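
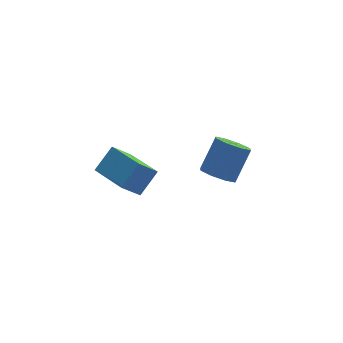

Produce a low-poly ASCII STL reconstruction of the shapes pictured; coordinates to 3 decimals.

solid 
facet normal -0.462 -0.472 -0.750
outer loop
vertex 0.943 1.825 -1.551
vertex 0.335 1.837 -1.184
vertex 0.648 2.271 -1.65
endloop
endfacet
facet normal 0.701 0.323 -0.636
outer loop
vertex 0.943 1.825 -1.551
vertex 0.648 2.271 -1.65
vertex 1.613 2.512 -0.463
endloop
endfacet
facet normal 0.701 0.322 -0.636
outer loop
vertex 1.613 2.512 -0.463
vertex 0.648 2.271 -1.65
vertex 1.318 2.957 -0.563
endloop
endfacet
facet normal 0.461 0.474 0.750
outer loop
vertex 1.613 2.512 -0.463
vertex 1.318 2.957 -0.563
vertex 1.005 2.523 -0.096
endloop
endfacet
facet normal -0.461 -0.474 -0.751
outer loop
vertex 0.648 2.271 -1.65
vertex 0.335 1.837 -1.184
vertex 0.17 2.462 -1.477
endloop
endfacet
facet normal 0.113 0.807 -0.579
outer loop
vertex 0.648 2.271 -1.65
vertex 0.17 2.462 -1.477
vertex 1.318 2.957 -0.563
endloop
endfacet
facet normal 0.112 0.808 -0.579
outer loop
vertex 1.318 2.957 -0.563
vertex 0.17 2.462 -1.477
vertex 0.84 3.148 -0.389
endloop
endfacet
facet normal 0.462 0.474 0.750
outer loop
vertex 1.318 2.957 -0.563
vertex 0.84 3.148 -0.389
vertex 1.005 2.523 -0.096
endloop
endfacet
facet normal -0.462 -0.474 -0.750
outer loop
vertex 0.17 2.462 -1.477
vertex 0.335 1.837 -1.184
vertex -0.211 2.287 -1.132
endloop
endfacet
facet normal -0.542 0.820 -0.183
outer loop
vertex 0.17 2.462 -1.477
vertex -0.211 2.287 -1.132
vertex 0.84 3.148 -0.389
endloop
endfacet
facet normal -0.541 0.820 -0.185
outer loop
vertex 0.84 3.148 -0.389
vertex -0.211 2.287 -1.132
vertex 0.458 2.974 -0.044
endloop
endfacet
facet normal 0.462 0.474 0.750
outer loop
vertex 0.84 3.148 -0.389
vertex 0.458 2.974 -0.044
vertex 1.005 2.523 -0.096
endloop
endfacet
facet normal -0.462 -0.473 -0.750
outer loop
vertex -0.211 2.287 -1.132
vertex 0.335 1.837 -1.184
vertex -0.273 1.848 -0.817
endloop
endfacet
facet normal -0.880 0.353 0.318
outer loop
vertex -0.211 2.287 -1.132
vertex -0.273 1.848 -0.817
vertex 0.458 2.974 -0.044
endloop
endfacet
facet normal -0.880 0.352 0.320
outer loop
vertex 0.458 2.974 -0.044
vertex -0.273 1.848 -0.817
vertex 0.397 2.535 0.271
endloop
endfacet
facet normal 0.462 0.474 0.750
outer loop
vertex 0.458 2.974 -0.044
vertex 0.397 2.535 0.271
vertex 1.005 2.523 -0.096
endloop
endfacet
facet normal -0.461 -0.474 -0.750
outer loop
vertex -0.273 1.848 -0.817
vertex 0.335 1.837 -1.184
vertex 0.022 1.403 -0.717
endloop
endfacet
facet normal -0.702 -0.322 0.636
outer loop
vertex -0.273 1.848 -0.817
vertex 0.022 1.403 -0.717
vertex 0.397 2.535 0.271
endloop
endfacet
facet normal -0.701 -0.323 0.636
outer loop
vertex 0.397 2.535 0.271
vertex 0.022 1.403 -0.717
vertex 0.692 2.089 0.37
endloop
endfacet
facet normal 0.462 0.472 0.750
outer loop
vertex 0.397 2.535 0.271
vertex 0.692 2.089 0.37
vertex 1.005 2.523 -0.096
endloop
endfacet
facet normal -0.462 -0.474 -0.750
outer loop
vertex 0.022 1.403 -0.717
vertex 0.335 1.837 -1.184
vertex 0.5 1.212 -0.891
endloop
endfacet
facet normal -0.112 -0.808 0.579
outer loop
vertex 0.022 1.403 -0.717
vertex 0.5 1.212 -0.891
vertex 0.692 2.089 0.37
endloop
endfacet
facet normal -0.113 -0.808 0.579
outer loop
vertex 0.692 2.089 0.37
vertex 0.5 1.212 -0.891
vertex 1.17 1.898 0.197
endloop
endfacet
facet normal 0.461 0.474 0.751
outer loop
vertex 0.692 2.089 0.37
vertex 1.17 1.898 0.197
vertex 1.005 2.523 -0.096
endloop
endfacet
facet normal -0.462 -0.474 -0.750
outer loop
vertex 0.5 1.212 -0.891
vertex 0.335 1.837 -1.184
vertex 0.882 1.386 -1.236
endloop
endfacet
facet normal 0.541 -0.821 0.185
outer loop
vertex 0.5 1.212 -0.891
vertex 0.882 1.386 -1.236
vertex 1.17 1.898 0.197
endloop
endfacet
facet normal 0.543 -0.820 0.184
outer loop
vertex 1.17 1.898 0.197
vertex 0.882 1.386 -1.236
vertex 1.551 2.073 -0.148
endloop
endfacet
facet normal 0.462 0.474 0.750
outer loop
vertex 1.17 1.898 0.197
vertex 1.551 2.073 -0.148
vertex 1.005 2.523 -0.096
endloop
endfacet
facet normal -0.462 -0.474 -0.750
outer loop
vertex 0.882 1.386 -1.236
vertex 0.335 1.837 -1.184
vertex 0.943 1.825 -1.551
endloop
endfacet
facet normal 0.880 -0.351 -0.319
outer loop
vertex 0.882 1.386 -1.236
vertex 0.943 1.825 -1.551
vertex 1.551 2.073 -0.148
endloop
endfacet
facet normal 0.880 -0.353 -0.319
outer loop
vertex 1.551 2.073 -0.148
vertex 0.943 1.825 -1.551
vertex 1.613 2.512 -0.463
endloop
endfacet
facet normal 0.462 0.473 0.750
outer loop
vertex 1.551 2.073 -0.148
vertex 1.613 2.512 -0.463
vertex 1.005 2.523 -0.096
endloop
endfacet
facet normal -0.606 -0.450 -0.656
outer loop
vertex -3.433 -1.041 1.62
vertex -4.163 0.283 1.386
vertex -2.777 -0.814 0.859
endloop
endfacet
facet normal 0.477 -0.865 0.153
outer loop
vertex -2.117 -0.323 1.574
vertex -3.433 -1.041 1.62
vertex -2.777 -0.814 0.859
endloop
endfacet
facet normal -0.606 -0.450 -0.656
outer loop
vertex -2.777 -0.814 0.859
vertex -4.163 0.283 1.386
vertex -3.507 0.51 0.625
endloop
endfacet
facet normal 0.637 0.220 -0.739
outer loop
vertex -3.507 0.51 0.625
vertex -2.117 -0.323 1.574
vertex -2.777 -0.814 0.859
endloop
endfacet
facet normal -0.637 -0.220 0.739
outer loop
vertex -3.433 -1.041 1.62
vertex -3.503 0.774 2.101
vertex -4.163 0.283 1.386
endloop
endfacet
facet normal 0.477 -0.865 0.153
outer loop
vertex -2.773 -0.55 2.335
vertex -3.433 -1.041 1.62
vertex -2.117 -0.323 1.574
endloop
endfacet
facet normal -0.637 -0.220 0.739
outer loop
vertex -2.773 -0.55 2.335
vertex -3.503 0.774 2.101
vertex -3.433 -1.041 1.62
endloop
endfacet
facet normal -0.477 0.865 -0.153
outer loop
vertex -4.163 0.283 1.386
vertex -3.503 0.774 2.101
vertex -3.507 0.51 0.625
endloop
endfacet
facet normal 0.637 0.220 -0.739
outer loop
vertex -2.847 1.001 1.34
vertex -2.117 -0.323 1.574
vertex -3.507 0.51 0.625
endloop
endfacet
facet normal -0.477 0.865 -0.153
outer loop
vertex -3.507 0.51 0.625
vertex -3.503 0.774 2.101
vertex -2.847 1.001 1.34
endloop
endfacet
facet normal 0.606 0.450 0.656
outer loop
vertex -2.847 1.001 1.34
vertex -2.773 -0.55 2.335
vertex -2.117 -0.323 1.574
endloop
endfacet
facet normal 0.606 0.450 0.656
outer loop
vertex -3.503 0.774 2.101
vertex -2.773 -0.55 2.335
vertex -2.847 1.001 1.34
endloop
endfacet

endsolid


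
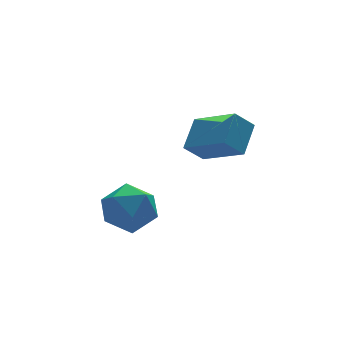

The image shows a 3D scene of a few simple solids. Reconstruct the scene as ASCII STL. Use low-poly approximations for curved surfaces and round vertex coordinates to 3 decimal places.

solid 
facet normal -0.544 -0.625 -0.559
outer loop
vertex 2.499 0.732 -0.8
vertex 1.867 0.734 -0.187
vertex 1.769 2.043 -1.556
endloop
endfacet
facet normal 0.718 -0.002 -0.696
outer loop
vertex 2.433 2.806 -0.873
vertex 2.499 0.732 -0.8
vertex 1.769 2.043 -1.556
endloop
endfacet
facet normal -0.544 -0.625 -0.559
outer loop
vertex 1.769 2.043 -1.556
vertex 1.867 0.734 -0.187
vertex 1.137 2.045 -0.943
endloop
endfacet
facet normal -0.434 0.780 -0.450
outer loop
vertex 1.137 2.045 -0.943
vertex 2.433 2.806 -0.873
vertex 1.769 2.043 -1.556
endloop
endfacet
facet normal 0.434 -0.780 0.450
outer loop
vertex 2.499 0.732 -0.8
vertex 2.531 1.497 0.496
vertex 1.867 0.734 -0.187
endloop
endfacet
facet normal 0.718 -0.002 -0.696
outer loop
vertex 3.163 1.495 -0.117
vertex 2.499 0.732 -0.8
vertex 2.433 2.806 -0.873
endloop
endfacet
facet normal 0.434 -0.780 0.450
outer loop
vertex 3.163 1.495 -0.117
vertex 2.531 1.497 0.496
vertex 2.499 0.732 -0.8
endloop
endfacet
facet normal -0.718 0.002 0.696
outer loop
vertex 1.867 0.734 -0.187
vertex 2.531 1.497 0.496
vertex 1.137 2.045 -0.943
endloop
endfacet
facet normal -0.434 0.780 -0.450
outer loop
vertex 1.801 2.808 -0.26
vertex 2.433 2.806 -0.873
vertex 1.137 2.045 -0.943
endloop
endfacet
facet normal -0.718 0.002 0.696
outer loop
vertex 1.137 2.045 -0.943
vertex 2.531 1.497 0.496
vertex 1.801 2.808 -0.26
endloop
endfacet
facet normal 0.544 0.625 0.559
outer loop
vertex 1.801 2.808 -0.26
vertex 3.163 1.495 -0.117
vertex 2.433 2.806 -0.873
endloop
endfacet
facet normal 0.544 0.625 0.559
outer loop
vertex 2.531 1.497 0.496
vertex 3.163 1.495 -0.117
vertex 1.801 2.808 -0.26
endloop
endfacet
facet normal -0.948 0.103 0.301
outer loop
vertex -1.509 1.855 -2.447
vertex -1.714 1.002 -2.802
vertex -1.421 1.084 -1.906
endloop
endfacet
facet normal -0.504 0.457 0.733
outer loop
vertex -1.509 1.855 -2.447
vertex -1.421 1.084 -1.906
vertex -0.761 1.761 -1.874
endloop
endfacet
facet normal -0.143 0.930 0.340
outer loop
vertex -1.509 1.855 -2.447
vertex -0.761 1.761 -1.874
vertex -0.646 2.099 -2.751
endloop
endfacet
facet normal -0.364 0.868 -0.337
outer loop
vertex -1.509 1.855 -2.447
vertex -0.646 2.099 -2.751
vertex -1.235 1.63 -3.324
endloop
endfacet
facet normal -0.862 0.357 -0.361
outer loop
vertex -1.509 1.855 -2.447
vertex -1.235 1.63 -3.324
vertex -1.714 1.002 -2.802
endloop
endfacet
facet normal -0.036 -0.012 0.999
outer loop
vertex -0.761 1.761 -1.874
vertex -1.421 1.084 -1.906
vertex -0.505 0.85 -1.876
endloop
endfacet
facet normal -0.755 -0.583 0.300
outer loop
vertex -1.421 1.084 -1.906
vertex -1.714 1.002 -2.802
vertex -1.094 0.381 -2.449
endloop
endfacet
facet normal -0.615 -0.171 -0.770
outer loop
vertex -1.714 1.002 -2.802
vertex -1.235 1.63 -3.324
vertex -0.979 0.719 -3.326
endloop
endfacet
facet normal 0.191 0.654 -0.732
outer loop
vertex -1.235 1.63 -3.324
vertex -0.646 2.099 -2.751
vertex -0.319 1.396 -3.294
endloop
endfacet
facet normal 0.548 0.754 0.362
outer loop
vertex -0.646 2.099 -2.751
vertex -0.761 1.761 -1.874
vertex -0.026 1.478 -2.398
endloop
endfacet
facet normal 0.364 -0.868 0.337
outer loop
vertex -0.231 0.625 -2.753
vertex -0.505 0.85 -1.876
vertex -1.094 0.381 -2.449
endloop
endfacet
facet normal 0.143 -0.930 -0.340
outer loop
vertex -0.231 0.625 -2.753
vertex -1.094 0.381 -2.449
vertex -0.979 0.719 -3.326
endloop
endfacet
facet normal 0.504 -0.457 -0.733
outer loop
vertex -0.231 0.625 -2.753
vertex -0.979 0.719 -3.326
vertex -0.319 1.396 -3.294
endloop
endfacet
facet normal 0.948 -0.103 -0.301
outer loop
vertex -0.231 0.625 -2.753
vertex -0.319 1.396 -3.294
vertex -0.026 1.478 -2.398
endloop
endfacet
facet normal 0.862 -0.357 0.361
outer loop
vertex -0.231 0.625 -2.753
vertex -0.026 1.478 -2.398
vertex -0.505 0.85 -1.876
endloop
endfacet
facet normal -0.191 -0.654 0.732
outer loop
vertex -1.094 0.381 -2.449
vertex -0.505 0.85 -1.876
vertex -1.421 1.084 -1.906
endloop
endfacet
facet normal -0.548 -0.754 -0.362
outer loop
vertex -0.979 0.719 -3.326
vertex -1.094 0.381 -2.449
vertex -1.714 1.002 -2.802
endloop
endfacet
facet normal 0.036 0.012 -0.999
outer loop
vertex -0.319 1.396 -3.294
vertex -0.979 0.719 -3.326
vertex -1.235 1.63 -3.324
endloop
endfacet
facet normal 0.755 0.583 -0.300
outer loop
vertex -0.026 1.478 -2.398
vertex -0.319 1.396 -3.294
vertex -0.646 2.099 -2.751
endloop
endfacet
facet normal 0.615 0.171 0.770
outer loop
vertex -0.505 0.85 -1.876
vertex -0.026 1.478 -2.398
vertex -0.761 1.761 -1.874
endloop
endfacet

endsolid


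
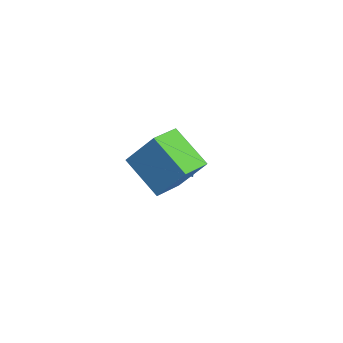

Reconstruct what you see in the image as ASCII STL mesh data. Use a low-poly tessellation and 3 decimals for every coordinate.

solid 
facet normal -0.325 -0.510 -0.796
outer loop
vertex 2.311 -0.596 1.146
vertex 1.689 0.848 0.474
vertex 4.188 -0.248 0.157
endloop
endfacet
facet normal 0.364 -0.845 0.393
outer loop
vertex 4.811 0.732 1.686
vertex 2.311 -0.596 1.146
vertex 4.188 -0.248 0.157
endloop
endfacet
facet normal -0.325 -0.510 -0.796
outer loop
vertex 4.188 -0.248 0.157
vertex 1.689 0.848 0.474
vertex 3.566 1.196 -0.515
endloop
endfacet
facet normal 0.873 0.162 -0.460
outer loop
vertex 3.566 1.196 -0.515
vertex 4.811 0.732 1.686
vertex 4.188 -0.248 0.157
endloop
endfacet
facet normal -0.873 -0.162 0.460
outer loop
vertex 2.311 -0.596 1.146
vertex 2.312 1.828 2.003
vertex 1.689 0.848 0.474
endloop
endfacet
facet normal 0.364 -0.845 0.393
outer loop
vertex 2.934 0.384 2.675
vertex 2.311 -0.596 1.146
vertex 4.811 0.732 1.686
endloop
endfacet
facet normal -0.873 -0.162 0.460
outer loop
vertex 2.934 0.384 2.675
vertex 2.312 1.828 2.003
vertex 2.311 -0.596 1.146
endloop
endfacet
facet normal -0.364 0.845 -0.393
outer loop
vertex 1.689 0.848 0.474
vertex 2.312 1.828 2.003
vertex 3.566 1.196 -0.515
endloop
endfacet
facet normal 0.873 0.162 -0.460
outer loop
vertex 4.189 2.176 1.014
vertex 4.811 0.732 1.686
vertex 3.566 1.196 -0.515
endloop
endfacet
facet normal -0.364 0.845 -0.393
outer loop
vertex 3.566 1.196 -0.515
vertex 2.312 1.828 2.003
vertex 4.189 2.176 1.014
endloop
endfacet
facet normal 0.325 0.510 0.796
outer loop
vertex 4.189 2.176 1.014
vertex 2.934 0.384 2.675
vertex 4.811 0.732 1.686
endloop
endfacet
facet normal 0.325 0.510 0.796
outer loop
vertex 2.312 1.828 2.003
vertex 2.934 0.384 2.675
vertex 4.189 2.176 1.014
endloop
endfacet
facet normal 0.365 -0.813 -0.453
outer loop
vertex 0.547 3.823 -4.243
vertex 0.224 3.445 -3.825
vertex -0.057 3.629 -4.382
endloop
endfacet
facet normal -0.124 0.803 -0.583
outer loop
vertex 0.547 3.823 -4.243
vertex -0.057 3.629 -4.382
vertex -0.204 4.395 -3.295
endloop
endfacet
facet normal 0.366 -0.813 -0.453
outer loop
vertex -0.057 3.629 -4.382
vertex 0.224 3.445 -3.825
vertex -0.381 3.25 -3.964
endloop
endfacet
facet normal -0.867 0.344 -0.360
outer loop
vertex -0.057 3.629 -4.382
vertex -0.381 3.25 -3.964
vertex -0.204 4.395 -3.295
endloop
endfacet
facet normal 0.366 -0.812 -0.454
outer loop
vertex -0.381 3.25 -3.964
vertex 0.224 3.445 -3.825
vertex -0.1 3.066 -3.408
endloop
endfacet
facet normal -0.901 -0.106 0.420
outer loop
vertex -0.381 3.25 -3.964
vertex -0.1 3.066 -3.408
vertex -0.204 4.395 -3.295
endloop
endfacet
facet normal 0.365 -0.812 -0.455
outer loop
vertex -0.1 3.066 -3.408
vertex 0.224 3.445 -3.825
vertex 0.505 3.26 -3.269
endloop
endfacet
facet normal -0.193 -0.098 0.976
outer loop
vertex -0.1 3.066 -3.408
vertex 0.505 3.26 -3.269
vertex -0.204 4.395 -3.295
endloop
endfacet
facet normal 0.365 -0.812 -0.455
outer loop
vertex 0.505 3.26 -3.269
vertex 0.224 3.445 -3.825
vertex 0.828 3.639 -3.687
endloop
endfacet
facet normal 0.550 0.361 0.753
outer loop
vertex 0.505 3.26 -3.269
vertex 0.828 3.639 -3.687
vertex -0.204 4.395 -3.295
endloop
endfacet
facet normal 0.365 -0.813 -0.453
outer loop
vertex 0.828 3.639 -3.687
vertex 0.224 3.445 -3.825
vertex 0.547 3.823 -4.243
endloop
endfacet
facet normal 0.584 0.811 -0.027
outer loop
vertex 0.828 3.639 -3.687
vertex 0.547 3.823 -4.243
vertex -0.204 4.395 -3.295
endloop
endfacet

endsolid


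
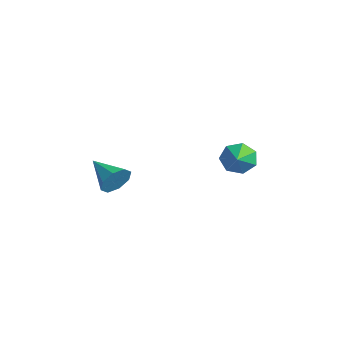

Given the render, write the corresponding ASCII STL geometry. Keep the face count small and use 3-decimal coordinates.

solid 
facet normal -0.792 0.411 -0.452
outer loop
vertex 0.682 3.809 -4.82
vertex 0.168 3.772 -3.952
vertex 0.754 4.514 -4.305
endloop
endfacet
facet normal 0.931 0.148 -0.333
outer loop
vertex 0.682 3.809 -4.82
vertex 0.754 4.514 -4.305
vertex 1.332 3.168 -3.288
endloop
endfacet
facet normal -0.792 0.410 -0.452
outer loop
vertex 0.754 4.514 -4.305
vertex 0.168 3.772 -3.952
vertex 0.384 4.661 -3.524
endloop
endfacet
facet normal 0.792 0.546 0.273
outer loop
vertex 0.754 4.514 -4.305
vertex 0.384 4.661 -3.524
vertex 1.332 3.168 -3.288
endloop
endfacet
facet normal -0.793 0.410 -0.451
outer loop
vertex 0.384 4.661 -3.524
vertex 0.168 3.772 -3.952
vertex -0.148 4.137 -3.065
endloop
endfacet
facet normal 0.371 0.370 0.852
outer loop
vertex 0.384 4.661 -3.524
vertex -0.148 4.137 -3.065
vertex 1.332 3.168 -3.288
endloop
endfacet
facet normal -0.792 0.411 -0.451
outer loop
vertex -0.148 4.137 -3.065
vertex 0.168 3.772 -3.952
vertex -0.443 3.339 -3.274
endloop
endfacet
facet normal -0.016 -0.248 0.969
outer loop
vertex -0.148 4.137 -3.065
vertex -0.443 3.339 -3.274
vertex 1.332 3.168 -3.288
endloop
endfacet
facet normal -0.792 0.410 -0.452
outer loop
vertex -0.443 3.339 -3.274
vertex 0.168 3.772 -3.952
vertex -0.278 2.866 -3.993
endloop
endfacet
facet normal -0.077 -0.841 0.536
outer loop
vertex -0.443 3.339 -3.274
vertex -0.278 2.866 -3.993
vertex 1.332 3.168 -3.288
endloop
endfacet
facet normal -0.792 0.410 -0.452
outer loop
vertex -0.278 2.866 -3.993
vertex 0.168 3.772 -3.952
vertex 0.223 3.075 -4.681
endloop
endfacet
facet normal 0.234 -0.964 -0.122
outer loop
vertex -0.278 2.866 -3.993
vertex 0.223 3.075 -4.681
vertex 1.332 3.168 -3.288
endloop
endfacet
facet normal -0.792 0.410 -0.452
outer loop
vertex 0.223 3.075 -4.681
vertex 0.168 3.772 -3.952
vertex 0.682 3.809 -4.82
endloop
endfacet
facet normal 0.683 -0.524 -0.509
outer loop
vertex 0.223 3.075 -4.681
vertex 0.682 3.809 -4.82
vertex 1.332 3.168 -3.288
endloop
endfacet
facet normal 0.902 0.296 -0.314
outer loop
vertex 0.764 -3.319 -3.168
vertex 0.378 -3.015 -3.992
vertex 0.546 -2.619 -3.135
endloop
endfacet
facet normal -0.082 -0.072 0.994
outer loop
vertex 0.764 -3.319 -3.168
vertex 0.546 -2.619 -3.135
vertex -1.418 -3.605 -3.368
endloop
endfacet
facet normal 0.902 0.296 -0.314
outer loop
vertex 0.546 -2.619 -3.135
vertex 0.378 -3.015 -3.992
vertex 0.229 -2.15 -3.604
endloop
endfacet
facet normal -0.357 0.529 0.770
outer loop
vertex 0.546 -2.619 -3.135
vertex 0.229 -2.15 -3.604
vertex -1.418 -3.605 -3.368
endloop
endfacet
facet normal 0.902 0.296 -0.314
outer loop
vertex 0.229 -2.15 -3.604
vertex 0.378 -3.015 -3.992
vertex -0.001 -2.189 -4.301
endloop
endfacet
facet normal -0.639 0.751 0.169
outer loop
vertex 0.229 -2.15 -3.604
vertex -0.001 -2.189 -4.301
vertex -1.418 -3.605 -3.368
endloop
endfacet
facet normal 0.902 0.296 -0.314
outer loop
vertex -0.001 -2.189 -4.301
vertex 0.378 -3.015 -3.992
vertex -0.009 -2.712 -4.817
endloop
endfacet
facet normal -0.761 0.461 -0.456
outer loop
vertex -0.001 -2.189 -4.301
vertex -0.009 -2.712 -4.817
vertex -1.418 -3.605 -3.368
endloop
endfacet
facet normal 0.902 0.296 -0.315
outer loop
vertex -0.009 -2.712 -4.817
vertex 0.378 -3.015 -3.992
vertex 0.209 -3.412 -4.85
endloop
endfacet
facet normal -0.653 -0.168 -0.739
outer loop
vertex -0.009 -2.712 -4.817
vertex 0.209 -3.412 -4.85
vertex -1.418 -3.605 -3.368
endloop
endfacet
facet normal 0.902 0.295 -0.314
outer loop
vertex 0.209 -3.412 -4.85
vertex 0.378 -3.015 -3.992
vertex 0.526 -3.881 -4.381
endloop
endfacet
facet normal -0.377 -0.770 -0.515
outer loop
vertex 0.209 -3.412 -4.85
vertex 0.526 -3.881 -4.381
vertex -1.418 -3.605 -3.368
endloop
endfacet
facet normal 0.902 0.295 -0.314
outer loop
vertex 0.526 -3.881 -4.381
vertex 0.378 -3.015 -3.992
vertex 0.756 -3.842 -3.684
endloop
endfacet
facet normal -0.095 -0.992 0.087
outer loop
vertex 0.526 -3.881 -4.381
vertex 0.756 -3.842 -3.684
vertex -1.418 -3.605 -3.368
endloop
endfacet
facet normal 0.902 0.296 -0.314
outer loop
vertex 0.756 -3.842 -3.684
vertex 0.378 -3.015 -3.992
vertex 0.764 -3.319 -3.168
endloop
endfacet
facet normal 0.027 -0.702 0.711
outer loop
vertex 0.756 -3.842 -3.684
vertex 0.764 -3.319 -3.168
vertex -1.418 -3.605 -3.368
endloop
endfacet

endsolid


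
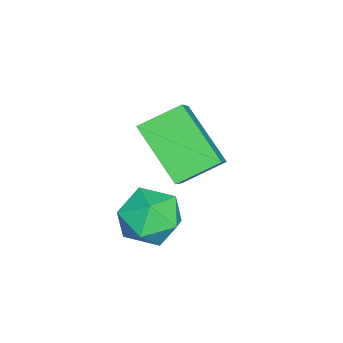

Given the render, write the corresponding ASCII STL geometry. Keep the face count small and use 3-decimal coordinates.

solid 
facet normal -0.484 -0.617 0.621
outer loop
vertex -2.989 0.357 4.637
vertex -3.631 1.469 5.242
vertex -4.398 0.217 3.4
endloop
endfacet
facet normal 0.452 -0.783 -0.427
outer loop
vertex -3.369 1.531 2.078
vertex -2.989 0.357 4.637
vertex -4.398 0.217 3.4
endloop
endfacet
facet normal -0.483 -0.618 0.621
outer loop
vertex -4.398 0.217 3.4
vertex -3.631 1.469 5.242
vertex -5.041 1.329 4.006
endloop
endfacet
facet normal -0.749 -0.075 -0.658
outer loop
vertex -5.041 1.329 4.006
vertex -3.369 1.531 2.078
vertex -4.398 0.217 3.4
endloop
endfacet
facet normal 0.749 0.075 0.658
outer loop
vertex -2.989 0.357 4.637
vertex -2.602 2.783 3.92
vertex -3.631 1.469 5.242
endloop
endfacet
facet normal 0.452 -0.784 -0.427
outer loop
vertex -1.959 1.671 3.314
vertex -2.989 0.357 4.637
vertex -3.369 1.531 2.078
endloop
endfacet
facet normal 0.749 0.075 0.658
outer loop
vertex -1.959 1.671 3.314
vertex -2.602 2.783 3.92
vertex -2.989 0.357 4.637
endloop
endfacet
facet normal -0.452 0.783 0.427
outer loop
vertex -3.631 1.469 5.242
vertex -2.602 2.783 3.92
vertex -5.041 1.329 4.006
endloop
endfacet
facet normal -0.749 -0.075 -0.658
outer loop
vertex -4.011 2.643 2.683
vertex -3.369 1.531 2.078
vertex -5.041 1.329 4.006
endloop
endfacet
facet normal -0.452 0.784 0.426
outer loop
vertex -5.041 1.329 4.006
vertex -2.602 2.783 3.92
vertex -4.011 2.643 2.683
endloop
endfacet
facet normal 0.483 0.617 -0.621
outer loop
vertex -4.011 2.643 2.683
vertex -1.959 1.671 3.314
vertex -3.369 1.531 2.078
endloop
endfacet
facet normal 0.483 0.618 -0.620
outer loop
vertex -2.602 2.783 3.92
vertex -1.959 1.671 3.314
vertex -4.011 2.643 2.683
endloop
endfacet
facet normal 0.189 0.690 0.699
outer loop
vertex -1.045 1.92 2.364
vertex -1.923 1.689 2.829
vertex -1.066 1.197 3.083
endloop
endfacet
facet normal 0.795 0.416 0.441
outer loop
vertex -1.045 1.92 2.364
vertex -1.066 1.197 3.083
vertex -0.52 1.055 2.233
endloop
endfacet
facet normal 0.806 0.529 -0.264
outer loop
vertex -1.045 1.92 2.364
vertex -0.52 1.055 2.233
vertex -1.04 1.459 1.454
endloop
endfacet
facet normal 0.207 0.873 -0.441
outer loop
vertex -1.045 1.92 2.364
vertex -1.04 1.459 1.454
vertex -1.907 1.85 1.822
endloop
endfacet
facet normal -0.175 0.973 0.153
outer loop
vertex -1.045 1.92 2.364
vertex -1.907 1.85 1.822
vertex -1.923 1.689 2.829
endloop
endfacet
facet normal 0.783 -0.289 0.551
outer loop
vertex -0.52 1.055 2.233
vertex -1.066 1.197 3.083
vertex -1.073 0.29 2.618
endloop
endfacet
facet normal -0.198 0.154 0.968
outer loop
vertex -1.066 1.197 3.083
vertex -1.923 1.689 2.829
vertex -1.94 0.681 2.986
endloop
endfacet
facet normal -0.787 0.612 0.085
outer loop
vertex -1.923 1.689 2.829
vertex -1.907 1.85 1.822
vertex -2.46 1.085 2.207
endloop
endfacet
facet normal -0.169 0.451 -0.877
outer loop
vertex -1.907 1.85 1.822
vertex -1.04 1.459 1.454
vertex -1.914 0.943 1.357
endloop
endfacet
facet normal 0.801 -0.105 -0.589
outer loop
vertex -1.04 1.459 1.454
vertex -0.52 1.055 2.233
vertex -1.057 0.451 1.611
endloop
endfacet
facet normal -0.207 -0.873 0.441
outer loop
vertex -1.935 0.22 2.076
vertex -1.073 0.29 2.618
vertex -1.94 0.681 2.986
endloop
endfacet
facet normal -0.806 -0.529 0.264
outer loop
vertex -1.935 0.22 2.076
vertex -1.94 0.681 2.986
vertex -2.46 1.085 2.207
endloop
endfacet
facet normal -0.795 -0.416 -0.441
outer loop
vertex -1.935 0.22 2.076
vertex -2.46 1.085 2.207
vertex -1.914 0.943 1.357
endloop
endfacet
facet normal -0.189 -0.690 -0.699
outer loop
vertex -1.935 0.22 2.076
vertex -1.914 0.943 1.357
vertex -1.057 0.451 1.611
endloop
endfacet
facet normal 0.175 -0.973 -0.153
outer loop
vertex -1.935 0.22 2.076
vertex -1.057 0.451 1.611
vertex -1.073 0.29 2.618
endloop
endfacet
facet normal 0.169 -0.451 0.877
outer loop
vertex -1.94 0.681 2.986
vertex -1.073 0.29 2.618
vertex -1.066 1.197 3.083
endloop
endfacet
facet normal -0.801 0.105 0.589
outer loop
vertex -2.46 1.085 2.207
vertex -1.94 0.681 2.986
vertex -1.923 1.689 2.829
endloop
endfacet
facet normal -0.783 0.289 -0.551
outer loop
vertex -1.914 0.943 1.357
vertex -2.46 1.085 2.207
vertex -1.907 1.85 1.822
endloop
endfacet
facet normal 0.198 -0.154 -0.968
outer loop
vertex -1.057 0.451 1.611
vertex -1.914 0.943 1.357
vertex -1.04 1.459 1.454
endloop
endfacet
facet normal 0.787 -0.612 -0.085
outer loop
vertex -1.073 0.29 2.618
vertex -1.057 0.451 1.611
vertex -0.52 1.055 2.233
endloop
endfacet

endsolid


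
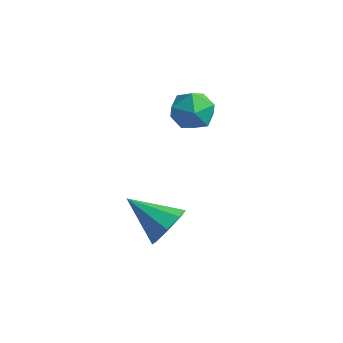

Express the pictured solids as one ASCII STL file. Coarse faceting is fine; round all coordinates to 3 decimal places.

solid 
facet normal -0.456 0.473 0.754
outer loop
vertex 0.859 3.181 3.559
vertex 1.702 3.023 4.168
vertex 1.633 3.893 3.581
endloop
endfacet
facet normal -0.674 0.728 0.124
outer loop
vertex 0.859 3.181 3.559
vertex 1.633 3.893 3.581
vertex 1.183 3.633 2.667
endloop
endfacet
facet normal -0.950 0.188 -0.250
outer loop
vertex 0.859 3.181 3.559
vertex 1.183 3.633 2.667
vertex 0.973 2.603 2.689
endloop
endfacet
facet normal -0.903 -0.402 0.149
outer loop
vertex 0.859 3.181 3.559
vertex 0.973 2.603 2.689
vertex 1.294 2.226 3.617
endloop
endfacet
facet normal -0.598 -0.226 0.769
outer loop
vertex 0.859 3.181 3.559
vertex 1.294 2.226 3.617
vertex 1.702 3.023 4.168
endloop
endfacet
facet normal -0.100 0.969 -0.226
outer loop
vertex 1.183 3.633 2.667
vertex 1.633 3.893 3.581
vertex 2.226 3.754 2.723
endloop
endfacet
facet normal 0.253 0.555 0.793
outer loop
vertex 1.633 3.893 3.581
vertex 1.702 3.023 4.168
vertex 2.547 3.377 3.651
endloop
endfacet
facet normal 0.023 -0.576 0.817
outer loop
vertex 1.702 3.023 4.168
vertex 1.294 2.226 3.617
vertex 2.337 2.347 3.673
endloop
endfacet
facet normal -0.472 -0.862 -0.187
outer loop
vertex 1.294 2.226 3.617
vertex 0.973 2.603 2.689
vertex 1.887 2.087 2.759
endloop
endfacet
facet normal -0.548 0.094 -0.831
outer loop
vertex 0.973 2.603 2.689
vertex 1.183 3.633 2.667
vertex 1.818 2.957 2.172
endloop
endfacet
facet normal 0.903 0.402 -0.149
outer loop
vertex 2.661 2.799 2.781
vertex 2.226 3.754 2.723
vertex 2.547 3.377 3.651
endloop
endfacet
facet normal 0.950 -0.188 0.250
outer loop
vertex 2.661 2.799 2.781
vertex 2.547 3.377 3.651
vertex 2.337 2.347 3.673
endloop
endfacet
facet normal 0.674 -0.728 -0.124
outer loop
vertex 2.661 2.799 2.781
vertex 2.337 2.347 3.673
vertex 1.887 2.087 2.759
endloop
endfacet
facet normal 0.456 -0.473 -0.754
outer loop
vertex 2.661 2.799 2.781
vertex 1.887 2.087 2.759
vertex 1.818 2.957 2.172
endloop
endfacet
facet normal 0.598 0.226 -0.769
outer loop
vertex 2.661 2.799 2.781
vertex 1.818 2.957 2.172
vertex 2.226 3.754 2.723
endloop
endfacet
facet normal 0.472 0.862 0.187
outer loop
vertex 2.547 3.377 3.651
vertex 2.226 3.754 2.723
vertex 1.633 3.893 3.581
endloop
endfacet
facet normal 0.548 -0.094 0.831
outer loop
vertex 2.337 2.347 3.673
vertex 2.547 3.377 3.651
vertex 1.702 3.023 4.168
endloop
endfacet
facet normal 0.100 -0.969 0.226
outer loop
vertex 1.887 2.087 2.759
vertex 2.337 2.347 3.673
vertex 1.294 2.226 3.617
endloop
endfacet
facet normal -0.253 -0.555 -0.793
outer loop
vertex 1.818 2.957 2.172
vertex 1.887 2.087 2.759
vertex 0.973 2.603 2.689
endloop
endfacet
facet normal -0.023 0.576 -0.817
outer loop
vertex 2.226 3.754 2.723
vertex 1.818 2.957 2.172
vertex 1.183 3.633 2.667
endloop
endfacet
facet normal 0.848 0.161 -0.504
outer loop
vertex 3.307 -0.651 -0.928
vertex 2.828 0.052 -1.509
vertex 3.351 0.075 -0.622
endloop
endfacet
facet normal 0.136 -0.392 0.910
outer loop
vertex 3.307 -0.651 -0.928
vertex 3.351 0.075 -0.622
vertex 1.012 -0.292 -0.431
endloop
endfacet
facet normal 0.848 0.161 -0.504
outer loop
vertex 3.351 0.075 -0.622
vertex 2.828 0.052 -1.509
vertex 3.089 0.787 -0.836
endloop
endfacet
facet normal 0.031 0.298 0.954
outer loop
vertex 3.351 0.075 -0.622
vertex 3.089 0.787 -0.836
vertex 1.012 -0.292 -0.431
endloop
endfacet
facet normal 0.848 0.161 -0.505
outer loop
vertex 3.089 0.787 -0.836
vertex 2.828 0.052 -1.509
vertex 2.674 1.068 -1.444
endloop
endfacet
facet normal -0.294 0.775 0.559
outer loop
vertex 3.089 0.787 -0.836
vertex 2.674 1.068 -1.444
vertex 1.012 -0.292 -0.431
endloop
endfacet
facet normal 0.849 0.161 -0.503
outer loop
vertex 2.674 1.068 -1.444
vertex 2.828 0.052 -1.509
vertex 2.35 0.755 -2.091
endloop
endfacet
facet normal -0.648 0.760 -0.043
outer loop
vertex 2.674 1.068 -1.444
vertex 2.35 0.755 -2.091
vertex 1.012 -0.292 -0.431
endloop
endfacet
facet normal 0.849 0.160 -0.504
outer loop
vertex 2.35 0.755 -2.091
vertex 2.828 0.052 -1.509
vertex 2.305 0.029 -2.397
endloop
endfacet
facet normal -0.825 0.262 -0.500
outer loop
vertex 2.35 0.755 -2.091
vertex 2.305 0.029 -2.397
vertex 1.012 -0.292 -0.431
endloop
endfacet
facet normal 0.849 0.160 -0.504
outer loop
vertex 2.305 0.029 -2.397
vertex 2.828 0.052 -1.509
vertex 2.567 -0.683 -2.182
endloop
endfacet
facet normal -0.721 -0.430 -0.544
outer loop
vertex 2.305 0.029 -2.397
vertex 2.567 -0.683 -2.182
vertex 1.012 -0.292 -0.431
endloop
endfacet
facet normal 0.848 0.161 -0.505
outer loop
vertex 2.567 -0.683 -2.182
vertex 2.828 0.052 -1.509
vertex 2.982 -0.964 -1.574
endloop
endfacet
facet normal -0.396 -0.906 -0.149
outer loop
vertex 2.567 -0.683 -2.182
vertex 2.982 -0.964 -1.574
vertex 1.012 -0.292 -0.431
endloop
endfacet
facet normal 0.848 0.161 -0.505
outer loop
vertex 2.982 -0.964 -1.574
vertex 2.828 0.052 -1.509
vertex 3.307 -0.651 -0.928
endloop
endfacet
facet normal -0.041 -0.891 0.452
outer loop
vertex 2.982 -0.964 -1.574
vertex 3.307 -0.651 -0.928
vertex 1.012 -0.292 -0.431
endloop
endfacet

endsolid


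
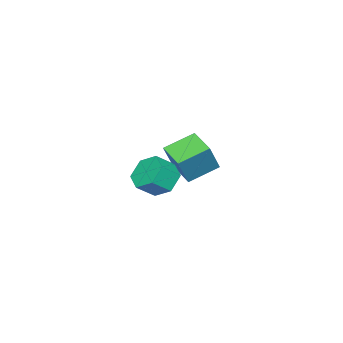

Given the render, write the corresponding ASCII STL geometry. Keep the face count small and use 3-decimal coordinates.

solid 
facet normal -0.679 0.393 -0.620
outer loop
vertex 3.347 -0.191 2.494
vertex 2.648 -0.985 2.757
vertex 2.661 -0.058 3.33
endloop
endfacet
facet normal 0.377 0.912 0.164
outer loop
vertex 3.347 -0.191 2.494
vertex 2.661 -0.058 3.33
vertex 4.231 -0.701 3.3
endloop
endfacet
facet normal 0.377 0.912 0.164
outer loop
vertex 4.231 -0.701 3.3
vertex 2.661 -0.058 3.33
vertex 3.545 -0.568 4.136
endloop
endfacet
facet normal 0.679 -0.393 0.620
outer loop
vertex 4.231 -0.701 3.3
vertex 3.545 -0.568 4.136
vertex 3.532 -1.495 3.563
endloop
endfacet
facet normal -0.680 0.392 -0.620
outer loop
vertex 2.661 -0.058 3.33
vertex 2.648 -0.985 2.757
vertex 1.962 -0.852 3.594
endloop
endfacet
facet normal -0.356 0.562 0.746
outer loop
vertex 2.661 -0.058 3.33
vertex 1.962 -0.852 3.594
vertex 3.545 -0.568 4.136
endloop
endfacet
facet normal -0.356 0.561 0.747
outer loop
vertex 3.545 -0.568 4.136
vertex 1.962 -0.852 3.594
vertex 2.846 -1.362 4.399
endloop
endfacet
facet normal 0.679 -0.393 0.620
outer loop
vertex 3.545 -0.568 4.136
vertex 2.846 -1.362 4.399
vertex 3.532 -1.495 3.563
endloop
endfacet
facet normal -0.680 0.393 -0.619
outer loop
vertex 1.962 -0.852 3.594
vertex 2.648 -0.985 2.757
vertex 1.949 -1.779 3.02
endloop
endfacet
facet normal -0.733 -0.351 0.583
outer loop
vertex 1.962 -0.852 3.594
vertex 1.949 -1.779 3.02
vertex 2.846 -1.362 4.399
endloop
endfacet
facet normal -0.733 -0.350 0.583
outer loop
vertex 2.846 -1.362 4.399
vertex 1.949 -1.779 3.02
vertex 2.833 -2.289 3.826
endloop
endfacet
facet normal 0.679 -0.393 0.620
outer loop
vertex 2.846 -1.362 4.399
vertex 2.833 -2.289 3.826
vertex 3.532 -1.495 3.563
endloop
endfacet
facet normal -0.679 0.393 -0.620
outer loop
vertex 1.949 -1.779 3.02
vertex 2.648 -0.985 2.757
vertex 2.635 -1.912 2.184
endloop
endfacet
facet normal -0.377 -0.912 -0.164
outer loop
vertex 1.949 -1.779 3.02
vertex 2.635 -1.912 2.184
vertex 2.833 -2.289 3.826
endloop
endfacet
facet normal -0.377 -0.912 -0.164
outer loop
vertex 2.833 -2.289 3.826
vertex 2.635 -1.912 2.184
vertex 3.519 -2.422 2.99
endloop
endfacet
facet normal 0.679 -0.393 0.620
outer loop
vertex 2.833 -2.289 3.826
vertex 3.519 -2.422 2.99
vertex 3.532 -1.495 3.563
endloop
endfacet
facet normal -0.679 0.393 -0.620
outer loop
vertex 2.635 -1.912 2.184
vertex 2.648 -0.985 2.757
vertex 3.334 -1.118 1.921
endloop
endfacet
facet normal 0.357 -0.561 -0.747
outer loop
vertex 2.635 -1.912 2.184
vertex 3.334 -1.118 1.921
vertex 3.519 -2.422 2.99
endloop
endfacet
facet normal 0.356 -0.562 -0.747
outer loop
vertex 3.519 -2.422 2.99
vertex 3.334 -1.118 1.921
vertex 4.218 -1.628 2.726
endloop
endfacet
facet normal 0.680 -0.392 0.620
outer loop
vertex 3.519 -2.422 2.99
vertex 4.218 -1.628 2.726
vertex 3.532 -1.495 3.563
endloop
endfacet
facet normal -0.679 0.393 -0.620
outer loop
vertex 3.334 -1.118 1.921
vertex 2.648 -0.985 2.757
vertex 3.347 -0.191 2.494
endloop
endfacet
facet normal 0.733 0.350 -0.583
outer loop
vertex 3.334 -1.118 1.921
vertex 3.347 -0.191 2.494
vertex 4.218 -1.628 2.726
endloop
endfacet
facet normal 0.733 0.350 -0.583
outer loop
vertex 4.218 -1.628 2.726
vertex 3.347 -0.191 2.494
vertex 4.231 -0.701 3.3
endloop
endfacet
facet normal 0.680 -0.393 0.619
outer loop
vertex 4.218 -1.628 2.726
vertex 4.231 -0.701 3.3
vertex 3.532 -1.495 3.563
endloop
endfacet
facet normal -0.503 -0.004 -0.864
outer loop
vertex -4.215 -2.861 1.504
vertex -3.421 -1.455 1.036
vertex -2.824 -3.913 0.7
endloop
endfacet
facet normal -0.472 -0.837 0.278
outer loop
vertex -1.799 -3.905 2.464
vertex -4.215 -2.861 1.504
vertex -2.824 -3.913 0.7
endloop
endfacet
facet normal -0.502 -0.004 -0.865
outer loop
vertex -2.824 -3.913 0.7
vertex -3.421 -1.455 1.036
vertex -2.031 -2.508 0.233
endloop
endfacet
facet normal 0.724 -0.548 -0.418
outer loop
vertex -2.031 -2.508 0.233
vertex -1.799 -3.905 2.464
vertex -2.824 -3.913 0.7
endloop
endfacet
facet normal -0.724 0.548 0.418
outer loop
vertex -4.215 -2.861 1.504
vertex -2.396 -1.447 2.8
vertex -3.421 -1.455 1.036
endloop
endfacet
facet normal -0.472 -0.836 0.279
outer loop
vertex -3.189 -2.852 3.267
vertex -4.215 -2.861 1.504
vertex -1.799 -3.905 2.464
endloop
endfacet
facet normal -0.724 0.548 0.419
outer loop
vertex -3.189 -2.852 3.267
vertex -2.396 -1.447 2.8
vertex -4.215 -2.861 1.504
endloop
endfacet
facet normal 0.473 0.836 -0.278
outer loop
vertex -3.421 -1.455 1.036
vertex -2.396 -1.447 2.8
vertex -2.031 -2.508 0.233
endloop
endfacet
facet normal 0.724 -0.548 -0.419
outer loop
vertex -1.005 -2.499 1.996
vertex -1.799 -3.905 2.464
vertex -2.031 -2.508 0.233
endloop
endfacet
facet normal 0.472 0.837 -0.279
outer loop
vertex -2.031 -2.508 0.233
vertex -2.396 -1.447 2.8
vertex -1.005 -2.499 1.996
endloop
endfacet
facet normal 0.502 0.004 0.865
outer loop
vertex -1.005 -2.499 1.996
vertex -3.189 -2.852 3.267
vertex -1.799 -3.905 2.464
endloop
endfacet
facet normal 0.503 0.004 0.865
outer loop
vertex -2.396 -1.447 2.8
vertex -3.189 -2.852 3.267
vertex -1.005 -2.499 1.996
endloop
endfacet

endsolid


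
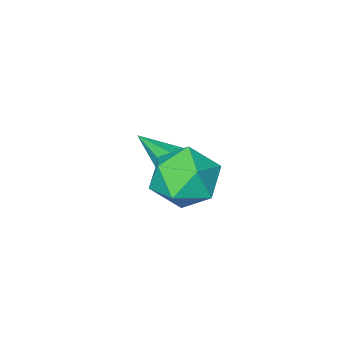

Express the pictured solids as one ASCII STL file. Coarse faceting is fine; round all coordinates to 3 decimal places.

solid 
facet normal -0.811 -0.192 0.553
outer loop
vertex -2.741 -0.152 2.508
vertex -2.692 -1.134 2.239
vertex -2.202 -0.809 3.071
endloop
endfacet
facet normal -0.438 0.350 0.828
outer loop
vertex -2.741 -0.152 2.508
vertex -2.202 -0.809 3.071
vertex -1.829 0.12 2.875
endloop
endfacet
facet normal -0.390 0.860 0.331
outer loop
vertex -2.741 -0.152 2.508
vertex -1.829 0.12 2.875
vertex -2.09 0.369 1.921
endloop
endfacet
facet normal -0.733 0.632 -0.252
outer loop
vertex -2.741 -0.152 2.508
vertex -2.09 0.369 1.921
vertex -2.623 -0.406 1.528
endloop
endfacet
facet normal -0.993 -0.018 -0.115
outer loop
vertex -2.741 -0.152 2.508
vertex -2.623 -0.406 1.528
vertex -2.692 -1.134 2.239
endloop
endfacet
facet normal 0.221 0.115 0.968
outer loop
vertex -1.829 0.12 2.875
vertex -2.202 -0.809 3.071
vertex -1.217 -0.694 2.832
endloop
endfacet
facet normal -0.382 -0.762 0.523
outer loop
vertex -2.202 -0.809 3.071
vertex -2.692 -1.134 2.239
vertex -1.75 -1.469 2.439
endloop
endfacet
facet normal -0.678 -0.480 -0.557
outer loop
vertex -2.692 -1.134 2.239
vertex -2.623 -0.406 1.528
vertex -2.011 -1.22 1.485
endloop
endfacet
facet normal -0.256 0.571 -0.780
outer loop
vertex -2.623 -0.406 1.528
vertex -2.09 0.369 1.921
vertex -1.638 -0.291 1.289
endloop
endfacet
facet normal 0.300 0.940 0.163
outer loop
vertex -2.09 0.369 1.921
vertex -1.829 0.12 2.875
vertex -1.148 0.034 2.121
endloop
endfacet
facet normal 0.733 -0.632 0.252
outer loop
vertex -1.099 -0.948 1.852
vertex -1.217 -0.694 2.832
vertex -1.75 -1.469 2.439
endloop
endfacet
facet normal 0.390 -0.860 -0.331
outer loop
vertex -1.099 -0.948 1.852
vertex -1.75 -1.469 2.439
vertex -2.011 -1.22 1.485
endloop
endfacet
facet normal 0.438 -0.350 -0.828
outer loop
vertex -1.099 -0.948 1.852
vertex -2.011 -1.22 1.485
vertex -1.638 -0.291 1.289
endloop
endfacet
facet normal 0.811 0.192 -0.553
outer loop
vertex -1.099 -0.948 1.852
vertex -1.638 -0.291 1.289
vertex -1.148 0.034 2.121
endloop
endfacet
facet normal 0.993 0.018 0.115
outer loop
vertex -1.099 -0.948 1.852
vertex -1.148 0.034 2.121
vertex -1.217 -0.694 2.832
endloop
endfacet
facet normal 0.256 -0.571 0.780
outer loop
vertex -1.75 -1.469 2.439
vertex -1.217 -0.694 2.832
vertex -2.202 -0.809 3.071
endloop
endfacet
facet normal -0.300 -0.940 -0.163
outer loop
vertex -2.011 -1.22 1.485
vertex -1.75 -1.469 2.439
vertex -2.692 -1.134 2.239
endloop
endfacet
facet normal -0.221 -0.115 -0.968
outer loop
vertex -1.638 -0.291 1.289
vertex -2.011 -1.22 1.485
vertex -2.623 -0.406 1.528
endloop
endfacet
facet normal 0.382 0.762 -0.523
outer loop
vertex -1.148 0.034 2.121
vertex -1.638 -0.291 1.289
vertex -2.09 0.369 1.921
endloop
endfacet
facet normal 0.678 0.480 0.557
outer loop
vertex -1.217 -0.694 2.832
vertex -1.148 0.034 2.121
vertex -1.829 0.12 2.875
endloop
endfacet
facet normal -0.550 0.376 -0.746
outer loop
vertex -3.041 -3.457 -0.067
vertex -3.46 -3.43 0.256
vertex -3.128 -3.019 0.218
endloop
endfacet
facet normal 0.950 0.279 -0.138
outer loop
vertex -3.041 -3.457 -0.067
vertex -3.128 -3.019 0.218
vertex -2.7 -3.95 1.284
endloop
endfacet
facet normal -0.551 0.377 -0.744
outer loop
vertex -3.128 -3.019 0.218
vertex -3.46 -3.43 0.256
vertex -3.547 -2.992 0.542
endloop
endfacet
facet normal 0.428 0.759 0.491
outer loop
vertex -3.128 -3.019 0.218
vertex -3.547 -2.992 0.542
vertex -2.7 -3.95 1.284
endloop
endfacet
facet normal -0.551 0.377 -0.744
outer loop
vertex -3.547 -2.992 0.542
vertex -3.46 -3.43 0.256
vertex -3.879 -3.403 0.58
endloop
endfacet
facet normal -0.349 0.362 0.865
outer loop
vertex -3.547 -2.992 0.542
vertex -3.879 -3.403 0.58
vertex -2.7 -3.95 1.284
endloop
endfacet
facet normal -0.551 0.378 -0.744
outer loop
vertex -3.879 -3.403 0.58
vertex -3.46 -3.43 0.256
vertex -3.793 -3.841 0.294
endloop
endfacet
facet normal -0.603 -0.516 0.609
outer loop
vertex -3.879 -3.403 0.58
vertex -3.793 -3.841 0.294
vertex -2.7 -3.95 1.284
endloop
endfacet
facet normal -0.550 0.377 -0.745
outer loop
vertex -3.793 -3.841 0.294
vertex -3.46 -3.43 0.256
vertex -3.374 -3.868 -0.029
endloop
endfacet
facet normal -0.080 -0.997 -0.021
outer loop
vertex -3.793 -3.841 0.294
vertex -3.374 -3.868 -0.029
vertex -2.7 -3.95 1.284
endloop
endfacet
facet normal -0.550 0.377 -0.745
outer loop
vertex -3.374 -3.868 -0.029
vertex -3.46 -3.43 0.256
vertex -3.041 -3.457 -0.067
endloop
endfacet
facet normal 0.696 -0.600 -0.395
outer loop
vertex -3.374 -3.868 -0.029
vertex -3.041 -3.457 -0.067
vertex -2.7 -3.95 1.284
endloop
endfacet

endsolid


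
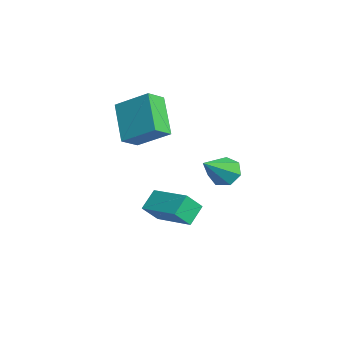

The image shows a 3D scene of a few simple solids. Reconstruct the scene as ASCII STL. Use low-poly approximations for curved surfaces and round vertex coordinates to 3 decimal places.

solid 
facet normal -0.748 0.023 0.664
outer loop
vertex -2.485 -1.002 2.282
vertex -2.976 -0.194 1.701
vertex -3.421 -2.297 1.272
endloop
endfacet
facet normal 0.443 -0.728 0.523
outer loop
vertex -1.784 -2.346 -0.181
vertex -2.485 -1.002 2.282
vertex -3.421 -2.297 1.272
endloop
endfacet
facet normal -0.747 0.023 0.664
outer loop
vertex -3.421 -2.297 1.272
vertex -2.976 -0.194 1.701
vertex -3.912 -1.489 0.692
endloop
endfacet
facet normal -0.495 -0.685 -0.535
outer loop
vertex -3.912 -1.489 0.692
vertex -1.784 -2.346 -0.181
vertex -3.421 -2.297 1.272
endloop
endfacet
facet normal 0.495 0.685 0.535
outer loop
vertex -2.485 -1.002 2.282
vertex -1.339 -0.243 0.248
vertex -2.976 -0.194 1.701
endloop
endfacet
facet normal 0.443 -0.728 0.523
outer loop
vertex -0.848 -1.051 0.828
vertex -2.485 -1.002 2.282
vertex -1.784 -2.346 -0.181
endloop
endfacet
facet normal 0.495 0.685 0.535
outer loop
vertex -0.848 -1.051 0.828
vertex -1.339 -0.243 0.248
vertex -2.485 -1.002 2.282
endloop
endfacet
facet normal -0.443 0.728 -0.523
outer loop
vertex -2.976 -0.194 1.701
vertex -1.339 -0.243 0.248
vertex -3.912 -1.489 0.692
endloop
endfacet
facet normal -0.495 -0.685 -0.534
outer loop
vertex -2.275 -1.538 -0.762
vertex -1.784 -2.346 -0.181
vertex -3.912 -1.489 0.692
endloop
endfacet
facet normal -0.443 0.728 -0.523
outer loop
vertex -3.912 -1.489 0.692
vertex -1.339 -0.243 0.248
vertex -2.275 -1.538 -0.762
endloop
endfacet
facet normal 0.748 -0.023 -0.664
outer loop
vertex -2.275 -1.538 -0.762
vertex -0.848 -1.051 0.828
vertex -1.784 -2.346 -0.181
endloop
endfacet
facet normal 0.747 -0.022 -0.664
outer loop
vertex -1.339 -0.243 0.248
vertex -0.848 -1.051 0.828
vertex -2.275 -1.538 -0.762
endloop
endfacet
facet normal -0.527 0.598 -0.604
outer loop
vertex 2.565 1.823 -0.472
vertex 1.994 1.279 -0.513
vertex 2.074 1.871 0.004
endloop
endfacet
facet normal 0.608 0.550 0.572
outer loop
vertex 2.565 1.823 -0.472
vertex 2.074 1.871 0.004
vertex 3.046 0.081 0.693
endloop
endfacet
facet normal -0.526 0.599 -0.604
outer loop
vertex 2.074 1.871 0.004
vertex 1.994 1.279 -0.513
vertex 1.522 1.473 0.09
endloop
endfacet
facet normal -0.083 0.319 0.944
outer loop
vertex 2.074 1.871 0.004
vertex 1.522 1.473 0.09
vertex 3.046 0.081 0.693
endloop
endfacet
facet normal -0.526 0.598 -0.604
outer loop
vertex 1.522 1.473 0.09
vertex 1.994 1.279 -0.513
vertex 1.326 0.929 -0.278
endloop
endfacet
facet normal -0.578 -0.304 0.757
outer loop
vertex 1.522 1.473 0.09
vertex 1.326 0.929 -0.278
vertex 3.046 0.081 0.693
endloop
endfacet
facet normal -0.526 0.600 -0.603
outer loop
vertex 1.326 0.929 -0.278
vertex 1.994 1.279 -0.513
vertex 1.632 0.649 -0.824
endloop
endfacet
facet normal -0.505 -0.850 0.153
outer loop
vertex 1.326 0.929 -0.278
vertex 1.632 0.649 -0.824
vertex 3.046 0.081 0.693
endloop
endfacet
facet normal -0.526 0.600 -0.603
outer loop
vertex 1.632 0.649 -0.824
vertex 1.994 1.279 -0.513
vertex 2.211 0.843 -1.136
endloop
endfacet
facet normal 0.080 -0.907 -0.414
outer loop
vertex 1.632 0.649 -0.824
vertex 2.211 0.843 -1.136
vertex 3.046 0.081 0.693
endloop
endfacet
facet normal -0.527 0.599 -0.603
outer loop
vertex 2.211 0.843 -1.136
vertex 1.994 1.279 -0.513
vertex 2.626 1.366 -0.979
endloop
endfacet
facet normal 0.739 -0.431 -0.517
outer loop
vertex 2.211 0.843 -1.136
vertex 2.626 1.366 -0.979
vertex 3.046 0.081 0.693
endloop
endfacet
facet normal -0.527 0.599 -0.603
outer loop
vertex 2.626 1.366 -0.979
vertex 1.994 1.279 -0.513
vertex 2.565 1.823 -0.472
endloop
endfacet
facet normal 0.973 0.217 -0.078
outer loop
vertex 2.626 1.366 -0.979
vertex 2.565 1.823 -0.472
vertex 3.046 0.081 0.693
endloop
endfacet
facet normal -0.832 -0.505 -0.229
outer loop
vertex -1.005 -1.631 -4.031
vertex -1.614 -0.953 -3.312
vertex -1.215 -0.887 -4.909
endloop
endfacet
facet normal 0.524 -0.584 -0.620
outer loop
vertex 0.534 0.173 -4.428
vertex -1.005 -1.631 -4.031
vertex -1.215 -0.887 -4.909
endloop
endfacet
facet normal -0.833 -0.504 -0.229
outer loop
vertex -1.215 -0.887 -4.909
vertex -1.614 -0.953 -3.312
vertex -1.823 -0.209 -4.19
endloop
endfacet
facet normal -0.179 0.636 -0.751
outer loop
vertex -1.823 -0.209 -4.19
vertex 0.534 0.173 -4.428
vertex -1.215 -0.887 -4.909
endloop
endfacet
facet normal 0.179 -0.636 0.751
outer loop
vertex -1.005 -1.631 -4.031
vertex 0.135 0.107 -2.831
vertex -1.614 -0.953 -3.312
endloop
endfacet
facet normal 0.525 -0.584 -0.620
outer loop
vertex 0.743 -0.571 -3.55
vertex -1.005 -1.631 -4.031
vertex 0.534 0.173 -4.428
endloop
endfacet
facet normal 0.179 -0.636 0.751
outer loop
vertex 0.743 -0.571 -3.55
vertex 0.135 0.107 -2.831
vertex -1.005 -1.631 -4.031
endloop
endfacet
facet normal -0.524 0.584 0.620
outer loop
vertex -1.614 -0.953 -3.312
vertex 0.135 0.107 -2.831
vertex -1.823 -0.209 -4.19
endloop
endfacet
facet normal -0.179 0.636 -0.751
outer loop
vertex -0.075 0.851 -3.709
vertex 0.534 0.173 -4.428
vertex -1.823 -0.209 -4.19
endloop
endfacet
facet normal -0.524 0.584 0.620
outer loop
vertex -1.823 -0.209 -4.19
vertex 0.135 0.107 -2.831
vertex -0.075 0.851 -3.709
endloop
endfacet
facet normal 0.832 0.504 0.229
outer loop
vertex -0.075 0.851 -3.709
vertex 0.743 -0.571 -3.55
vertex 0.534 0.173 -4.428
endloop
endfacet
facet normal 0.833 0.505 0.228
outer loop
vertex 0.135 0.107 -2.831
vertex 0.743 -0.571 -3.55
vertex -0.075 0.851 -3.709
endloop
endfacet

endsolid


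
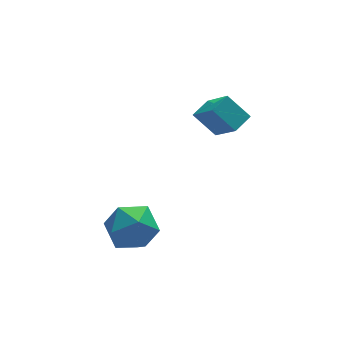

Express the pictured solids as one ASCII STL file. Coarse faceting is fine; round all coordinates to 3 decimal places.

solid 
facet normal -0.525 0.561 0.640
outer loop
vertex 0.007 1.747 4.127
vertex 0.742 2.173 4.357
vertex -0.293 2.983 2.796
endloop
endfacet
facet normal -0.835 -0.484 -0.261
outer loop
vertex 0.358 2.287 2.003
vertex 0.007 1.747 4.127
vertex -0.293 2.983 2.796
endloop
endfacet
facet normal -0.526 0.561 0.640
outer loop
vertex -0.293 2.983 2.796
vertex 0.742 2.173 4.357
vertex 0.442 3.409 3.027
endloop
endfacet
facet normal -0.162 0.672 -0.723
outer loop
vertex 0.442 3.409 3.027
vertex 0.358 2.287 2.003
vertex -0.293 2.983 2.796
endloop
endfacet
facet normal 0.163 -0.671 0.723
outer loop
vertex 0.007 1.747 4.127
vertex 1.393 1.477 3.564
vertex 0.742 2.173 4.357
endloop
endfacet
facet normal -0.835 -0.484 -0.261
outer loop
vertex 0.658 1.051 3.333
vertex 0.007 1.747 4.127
vertex 0.358 2.287 2.003
endloop
endfacet
facet normal 0.163 -0.672 0.722
outer loop
vertex 0.658 1.051 3.333
vertex 1.393 1.477 3.564
vertex 0.007 1.747 4.127
endloop
endfacet
facet normal 0.835 0.484 0.261
outer loop
vertex 0.742 2.173 4.357
vertex 1.393 1.477 3.564
vertex 0.442 3.409 3.027
endloop
endfacet
facet normal -0.163 0.672 -0.723
outer loop
vertex 1.093 2.713 2.233
vertex 0.358 2.287 2.003
vertex 0.442 3.409 3.027
endloop
endfacet
facet normal 0.835 0.484 0.261
outer loop
vertex 0.442 3.409 3.027
vertex 1.393 1.477 3.564
vertex 1.093 2.713 2.233
endloop
endfacet
facet normal 0.525 -0.561 -0.640
outer loop
vertex 1.093 2.713 2.233
vertex 0.658 1.051 3.333
vertex 0.358 2.287 2.003
endloop
endfacet
facet normal 0.526 -0.561 -0.639
outer loop
vertex 1.393 1.477 3.564
vertex 0.658 1.051 3.333
vertex 1.093 2.713 2.233
endloop
endfacet
facet normal -0.330 0.880 -0.343
outer loop
vertex -3.849 0.189 -0.416
vertex -4.616 0.205 0.364
vertex -3.634 0.647 0.553
endloop
endfacet
facet normal 0.370 0.806 -0.463
outer loop
vertex -3.849 0.189 -0.416
vertex -3.634 0.647 0.553
vertex -2.882 0.021 0.064
endloop
endfacet
facet normal 0.464 0.218 -0.859
outer loop
vertex -3.849 0.189 -0.416
vertex -2.882 0.021 0.064
vertex -3.399 -0.808 -0.426
endloop
endfacet
facet normal -0.177 -0.070 -0.982
outer loop
vertex -3.849 0.189 -0.416
vertex -3.399 -0.808 -0.426
vertex -4.47 -0.694 -0.241
endloop
endfacet
facet normal -0.668 0.338 -0.663
outer loop
vertex -3.849 0.189 -0.416
vertex -4.47 -0.694 -0.241
vertex -4.616 0.205 0.364
endloop
endfacet
facet normal 0.692 0.703 0.165
outer loop
vertex -2.882 0.021 0.064
vertex -3.634 0.647 0.553
vertex -3.05 -0.066 1.141
endloop
endfacet
facet normal -0.440 0.823 0.360
outer loop
vertex -3.634 0.647 0.553
vertex -4.616 0.205 0.364
vertex -4.121 0.048 1.326
endloop
endfacet
facet normal -0.986 -0.054 -0.158
outer loop
vertex -4.616 0.205 0.364
vertex -4.47 -0.694 -0.241
vertex -4.638 -0.781 0.836
endloop
endfacet
facet normal -0.192 -0.713 -0.674
outer loop
vertex -4.47 -0.694 -0.241
vertex -3.399 -0.808 -0.426
vertex -3.886 -1.407 0.347
endloop
endfacet
facet normal 0.845 -0.246 -0.475
outer loop
vertex -3.399 -0.808 -0.426
vertex -2.882 0.021 0.064
vertex -2.904 -0.965 0.536
endloop
endfacet
facet normal 0.177 0.070 0.982
outer loop
vertex -3.671 -0.949 1.316
vertex -3.05 -0.066 1.141
vertex -4.121 0.048 1.326
endloop
endfacet
facet normal -0.464 -0.218 0.859
outer loop
vertex -3.671 -0.949 1.316
vertex -4.121 0.048 1.326
vertex -4.638 -0.781 0.836
endloop
endfacet
facet normal -0.370 -0.806 0.463
outer loop
vertex -3.671 -0.949 1.316
vertex -4.638 -0.781 0.836
vertex -3.886 -1.407 0.347
endloop
endfacet
facet normal 0.330 -0.880 0.343
outer loop
vertex -3.671 -0.949 1.316
vertex -3.886 -1.407 0.347
vertex -2.904 -0.965 0.536
endloop
endfacet
facet normal 0.668 -0.338 0.663
outer loop
vertex -3.671 -0.949 1.316
vertex -2.904 -0.965 0.536
vertex -3.05 -0.066 1.141
endloop
endfacet
facet normal 0.192 0.713 0.674
outer loop
vertex -4.121 0.048 1.326
vertex -3.05 -0.066 1.141
vertex -3.634 0.647 0.553
endloop
endfacet
facet normal -0.845 0.246 0.475
outer loop
vertex -4.638 -0.781 0.836
vertex -4.121 0.048 1.326
vertex -4.616 0.205 0.364
endloop
endfacet
facet normal -0.692 -0.703 -0.165
outer loop
vertex -3.886 -1.407 0.347
vertex -4.638 -0.781 0.836
vertex -4.47 -0.694 -0.241
endloop
endfacet
facet normal 0.440 -0.823 -0.360
outer loop
vertex -2.904 -0.965 0.536
vertex -3.886 -1.407 0.347
vertex -3.399 -0.808 -0.426
endloop
endfacet
facet normal 0.986 0.054 0.158
outer loop
vertex -3.05 -0.066 1.141
vertex -2.904 -0.965 0.536
vertex -2.882 0.021 0.064
endloop
endfacet

endsolid


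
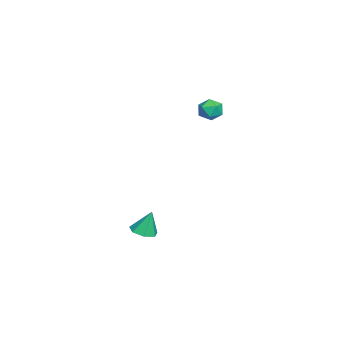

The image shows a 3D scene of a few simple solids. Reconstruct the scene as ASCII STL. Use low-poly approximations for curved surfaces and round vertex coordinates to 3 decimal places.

solid 
facet normal -0.828 0.544 0.135
outer loop
vertex -3.206 -0.224 3.324
vertex -3.408 -0.682 3.934
vertex -2.966 -0.039 4.052
endloop
endfacet
facet normal -0.302 0.943 -0.140
outer loop
vertex -3.206 -0.224 3.324
vertex -2.966 -0.039 4.052
vertex -2.469 0.03 3.443
endloop
endfacet
facet normal -0.100 0.646 -0.757
outer loop
vertex -3.206 -0.224 3.324
vertex -2.469 0.03 3.443
vertex -2.604 -0.57 2.949
endloop
endfacet
facet normal -0.501 0.064 -0.863
outer loop
vertex -3.206 -0.224 3.324
vertex -2.604 -0.57 2.949
vertex -3.184 -1.01 3.253
endloop
endfacet
facet normal -0.950 0.002 -0.313
outer loop
vertex -3.206 -0.224 3.324
vertex -3.184 -1.01 3.253
vertex -3.408 -0.682 3.934
endloop
endfacet
facet normal 0.252 0.917 0.309
outer loop
vertex -2.469 0.03 3.443
vertex -2.966 -0.039 4.052
vertex -2.216 -0.27 4.127
endloop
endfacet
facet normal -0.599 0.273 0.753
outer loop
vertex -2.966 -0.039 4.052
vertex -3.408 -0.682 3.934
vertex -2.796 -0.71 4.431
endloop
endfacet
facet normal -0.796 -0.605 0.029
outer loop
vertex -3.408 -0.682 3.934
vertex -3.184 -1.01 3.253
vertex -2.931 -1.31 3.937
endloop
endfacet
facet normal -0.069 -0.504 -0.861
outer loop
vertex -3.184 -1.01 3.253
vertex -2.604 -0.57 2.949
vertex -2.434 -1.241 3.328
endloop
endfacet
facet normal 0.579 0.437 -0.689
outer loop
vertex -2.604 -0.57 2.949
vertex -2.469 0.03 3.443
vertex -1.992 -0.598 3.446
endloop
endfacet
facet normal 0.501 -0.064 0.863
outer loop
vertex -2.194 -1.056 4.056
vertex -2.216 -0.27 4.127
vertex -2.796 -0.71 4.431
endloop
endfacet
facet normal 0.100 -0.646 0.757
outer loop
vertex -2.194 -1.056 4.056
vertex -2.796 -0.71 4.431
vertex -2.931 -1.31 3.937
endloop
endfacet
facet normal 0.302 -0.943 0.140
outer loop
vertex -2.194 -1.056 4.056
vertex -2.931 -1.31 3.937
vertex -2.434 -1.241 3.328
endloop
endfacet
facet normal 0.828 -0.544 -0.135
outer loop
vertex -2.194 -1.056 4.056
vertex -2.434 -1.241 3.328
vertex -1.992 -0.598 3.446
endloop
endfacet
facet normal 0.950 -0.002 0.313
outer loop
vertex -2.194 -1.056 4.056
vertex -1.992 -0.598 3.446
vertex -2.216 -0.27 4.127
endloop
endfacet
facet normal 0.069 0.504 0.861
outer loop
vertex -2.796 -0.71 4.431
vertex -2.216 -0.27 4.127
vertex -2.966 -0.039 4.052
endloop
endfacet
facet normal -0.579 -0.437 0.689
outer loop
vertex -2.931 -1.31 3.937
vertex -2.796 -0.71 4.431
vertex -3.408 -0.682 3.934
endloop
endfacet
facet normal -0.252 -0.917 -0.309
outer loop
vertex -2.434 -1.241 3.328
vertex -2.931 -1.31 3.937
vertex -3.184 -1.01 3.253
endloop
endfacet
facet normal 0.599 -0.273 -0.753
outer loop
vertex -1.992 -0.598 3.446
vertex -2.434 -1.241 3.328
vertex -2.604 -0.57 2.949
endloop
endfacet
facet normal 0.796 0.605 -0.029
outer loop
vertex -2.216 -0.27 4.127
vertex -1.992 -0.598 3.446
vertex -2.469 0.03 3.443
endloop
endfacet
facet normal 0.022 -0.301 -0.953
outer loop
vertex 1.036 -3.756 -4.328
vertex 0.247 -3.889 -4.304
vertex 0.634 -3.219 -4.507
endloop
endfacet
facet normal 0.727 0.633 0.267
outer loop
vertex 1.036 -3.756 -4.328
vertex 0.634 -3.219 -4.507
vertex 0.213 -3.431 -2.856
endloop
endfacet
facet normal 0.023 -0.302 -0.953
outer loop
vertex 0.634 -3.219 -4.507
vertex 0.247 -3.889 -4.304
vertex -0.058 -3.187 -4.534
endloop
endfacet
facet normal 0.040 0.990 0.137
outer loop
vertex 0.634 -3.219 -4.507
vertex -0.058 -3.187 -4.534
vertex 0.213 -3.431 -2.856
endloop
endfacet
facet normal 0.023 -0.302 -0.953
outer loop
vertex -0.058 -3.187 -4.534
vertex 0.247 -3.889 -4.304
vertex -0.521 -3.683 -4.388
endloop
endfacet
facet normal -0.683 0.699 0.212
outer loop
vertex -0.058 -3.187 -4.534
vertex -0.521 -3.683 -4.388
vertex 0.213 -3.431 -2.856
endloop
endfacet
facet normal 0.023 -0.301 -0.953
outer loop
vertex -0.521 -3.683 -4.388
vertex 0.247 -3.889 -4.304
vertex -0.405 -4.335 -4.179
endloop
endfacet
facet normal -0.900 -0.021 0.435
outer loop
vertex -0.521 -3.683 -4.388
vertex -0.405 -4.335 -4.179
vertex 0.213 -3.431 -2.856
endloop
endfacet
facet normal 0.024 -0.302 -0.953
outer loop
vertex -0.405 -4.335 -4.179
vertex 0.247 -3.889 -4.304
vertex 0.202 -4.651 -4.064
endloop
endfacet
facet normal -0.447 -0.627 0.638
outer loop
vertex -0.405 -4.335 -4.179
vertex 0.202 -4.651 -4.064
vertex 0.213 -3.431 -2.856
endloop
endfacet
facet normal 0.021 -0.301 -0.953
outer loop
vertex 0.202 -4.651 -4.064
vertex 0.247 -3.889 -4.304
vertex 0.844 -4.394 -4.131
endloop
endfacet
facet normal 0.336 -0.664 0.668
outer loop
vertex 0.202 -4.651 -4.064
vertex 0.844 -4.394 -4.131
vertex 0.213 -3.431 -2.856
endloop
endfacet
facet normal 0.022 -0.301 -0.953
outer loop
vertex 0.844 -4.394 -4.131
vertex 0.247 -3.889 -4.304
vertex 1.036 -3.756 -4.328
endloop
endfacet
facet normal 0.858 -0.103 0.503
outer loop
vertex 0.844 -4.394 -4.131
vertex 1.036 -3.756 -4.328
vertex 0.213 -3.431 -2.856
endloop
endfacet

endsolid


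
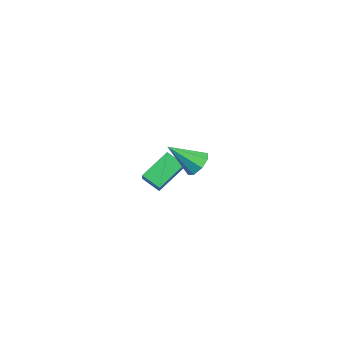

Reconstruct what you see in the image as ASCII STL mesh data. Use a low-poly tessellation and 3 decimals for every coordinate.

solid 
facet normal -0.624 -0.620 0.475
outer loop
vertex -2.789 1.7 0.318
vertex -3.978 1.968 -0.895
vertex -2.207 0.47 -0.524
endloop
endfacet
facet normal 0.692 -0.155 0.705
outer loop
vertex -1.602 1.072 -0.985
vertex -2.789 1.7 0.318
vertex -2.207 0.47 -0.524
endloop
endfacet
facet normal -0.624 -0.620 0.475
outer loop
vertex -2.207 0.47 -0.524
vertex -3.978 1.968 -0.895
vertex -3.397 0.738 -1.737
endloop
endfacet
facet normal 0.364 -0.769 -0.526
outer loop
vertex -3.397 0.738 -1.737
vertex -1.602 1.072 -0.985
vertex -2.207 0.47 -0.524
endloop
endfacet
facet normal -0.364 0.769 0.526
outer loop
vertex -2.789 1.7 0.318
vertex -3.373 2.57 -1.356
vertex -3.978 1.968 -0.895
endloop
endfacet
facet normal 0.692 -0.156 0.705
outer loop
vertex -2.183 2.302 -0.143
vertex -2.789 1.7 0.318
vertex -1.602 1.072 -0.985
endloop
endfacet
facet normal -0.363 0.769 0.526
outer loop
vertex -2.183 2.302 -0.143
vertex -3.373 2.57 -1.356
vertex -2.789 1.7 0.318
endloop
endfacet
facet normal -0.692 0.156 -0.705
outer loop
vertex -3.978 1.968 -0.895
vertex -3.373 2.57 -1.356
vertex -3.397 0.738 -1.737
endloop
endfacet
facet normal 0.363 -0.769 -0.526
outer loop
vertex -2.791 1.34 -2.198
vertex -1.602 1.072 -0.985
vertex -3.397 0.738 -1.737
endloop
endfacet
facet normal -0.691 0.156 -0.705
outer loop
vertex -3.397 0.738 -1.737
vertex -3.373 2.57 -1.356
vertex -2.791 1.34 -2.198
endloop
endfacet
facet normal 0.624 0.620 -0.475
outer loop
vertex -2.791 1.34 -2.198
vertex -2.183 2.302 -0.143
vertex -1.602 1.072 -0.985
endloop
endfacet
facet normal 0.624 0.620 -0.475
outer loop
vertex -3.373 2.57 -1.356
vertex -2.183 2.302 -0.143
vertex -2.791 1.34 -2.198
endloop
endfacet
facet normal 0.248 0.734 -0.632
outer loop
vertex 2.645 2.016 3.979
vertex 2.342 1.703 3.497
vertex 2.166 2.144 3.94
endloop
endfacet
facet normal 0.009 0.323 0.946
outer loop
vertex 2.645 2.016 3.979
vertex 2.166 2.144 3.94
vertex 1.958 0.557 4.483
endloop
endfacet
facet normal 0.246 0.734 -0.633
outer loop
vertex 2.166 2.144 3.94
vertex 2.342 1.703 3.497
vertex 1.79 2.013 3.642
endloop
endfacet
facet normal -0.654 0.320 0.685
outer loop
vertex 2.166 2.144 3.94
vertex 1.79 2.013 3.642
vertex 1.958 0.557 4.483
endloop
endfacet
facet normal 0.247 0.735 -0.631
outer loop
vertex 1.79 2.013 3.642
vertex 2.342 1.703 3.497
vertex 1.738 1.701 3.258
endloop
endfacet
facet normal -0.988 -0.025 0.154
outer loop
vertex 1.79 2.013 3.642
vertex 1.738 1.701 3.258
vertex 1.958 0.557 4.483
endloop
endfacet
facet normal 0.248 0.733 -0.633
outer loop
vertex 1.738 1.701 3.258
vertex 2.342 1.703 3.497
vertex 2.04 1.389 3.015
endloop
endfacet
facet normal -0.794 -0.509 -0.333
outer loop
vertex 1.738 1.701 3.258
vertex 2.04 1.389 3.015
vertex 1.958 0.557 4.483
endloop
endfacet
facet normal 0.245 0.735 -0.632
outer loop
vertex 2.04 1.389 3.015
vertex 2.342 1.703 3.497
vertex 2.519 1.262 3.053
endloop
endfacet
facet normal -0.186 -0.850 -0.492
outer loop
vertex 2.04 1.389 3.015
vertex 2.519 1.262 3.053
vertex 1.958 0.557 4.483
endloop
endfacet
facet normal 0.248 0.735 -0.631
outer loop
vertex 2.519 1.262 3.053
vertex 2.342 1.703 3.497
vertex 2.895 1.392 3.352
endloop
endfacet
facet normal 0.477 -0.848 -0.231
outer loop
vertex 2.519 1.262 3.053
vertex 2.895 1.392 3.352
vertex 1.958 0.557 4.483
endloop
endfacet
facet normal 0.247 0.734 -0.633
outer loop
vertex 2.895 1.392 3.352
vertex 2.342 1.703 3.497
vertex 2.947 1.705 3.735
endloop
endfacet
facet normal 0.811 -0.503 0.301
outer loop
vertex 2.895 1.392 3.352
vertex 2.947 1.705 3.735
vertex 1.958 0.557 4.483
endloop
endfacet
facet normal 0.246 0.735 -0.632
outer loop
vertex 2.947 1.705 3.735
vertex 2.342 1.703 3.497
vertex 2.645 2.016 3.979
endloop
endfacet
facet normal 0.617 -0.019 0.787
outer loop
vertex 2.947 1.705 3.735
vertex 2.645 2.016 3.979
vertex 1.958 0.557 4.483
endloop
endfacet

endsolid


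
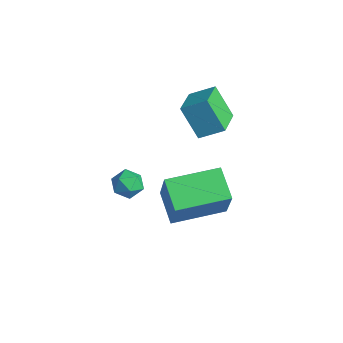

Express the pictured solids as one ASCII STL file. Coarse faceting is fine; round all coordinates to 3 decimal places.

solid 
facet normal -0.659 0.704 -0.266
outer loop
vertex 0.093 2.287 3.158
vertex 0.691 3.051 3.698
vertex 0.886 2.555 1.902
endloop
endfacet
facet normal -0.538 -0.688 -0.487
outer loop
vertex 1.829 1.549 2.282
vertex 0.093 2.287 3.158
vertex 0.886 2.555 1.902
endloop
endfacet
facet normal -0.659 0.704 -0.266
outer loop
vertex 0.886 2.555 1.902
vertex 0.691 3.051 3.698
vertex 1.484 3.319 2.442
endloop
endfacet
facet normal 0.525 0.178 -0.832
outer loop
vertex 1.484 3.319 2.442
vertex 1.829 1.549 2.282
vertex 0.886 2.555 1.902
endloop
endfacet
facet normal -0.525 -0.178 0.832
outer loop
vertex 0.093 2.287 3.158
vertex 1.634 2.045 4.078
vertex 0.691 3.051 3.698
endloop
endfacet
facet normal -0.538 -0.688 -0.487
outer loop
vertex 1.036 1.281 3.538
vertex 0.093 2.287 3.158
vertex 1.829 1.549 2.282
endloop
endfacet
facet normal -0.525 -0.178 0.832
outer loop
vertex 1.036 1.281 3.538
vertex 1.634 2.045 4.078
vertex 0.093 2.287 3.158
endloop
endfacet
facet normal 0.538 0.688 0.487
outer loop
vertex 0.691 3.051 3.698
vertex 1.634 2.045 4.078
vertex 1.484 3.319 2.442
endloop
endfacet
facet normal 0.525 0.178 -0.832
outer loop
vertex 2.427 2.313 2.822
vertex 1.829 1.549 2.282
vertex 1.484 3.319 2.442
endloop
endfacet
facet normal 0.538 0.688 0.487
outer loop
vertex 1.484 3.319 2.442
vertex 1.634 2.045 4.078
vertex 2.427 2.313 2.822
endloop
endfacet
facet normal 0.659 -0.704 0.266
outer loop
vertex 2.427 2.313 2.822
vertex 1.036 1.281 3.538
vertex 1.829 1.549 2.282
endloop
endfacet
facet normal 0.659 -0.704 0.266
outer loop
vertex 1.634 2.045 4.078
vertex 1.036 1.281 3.538
vertex 2.427 2.313 2.822
endloop
endfacet
facet normal -0.698 0.667 0.261
outer loop
vertex 1.726 -0.864 1.274
vertex 1.258 -1.251 1.01
vertex 1.427 -1.323 1.647
endloop
endfacet
facet normal -0.149 0.680 0.717
outer loop
vertex 1.726 -0.864 1.274
vertex 1.427 -1.323 1.647
vertex 2.081 -1.231 1.696
endloop
endfacet
facet normal 0.443 0.827 0.347
outer loop
vertex 1.726 -0.864 1.274
vertex 2.081 -1.231 1.696
vertex 2.316 -1.103 1.091
endloop
endfacet
facet normal 0.261 0.904 -0.339
outer loop
vertex 1.726 -0.864 1.274
vertex 2.316 -1.103 1.091
vertex 1.808 -1.115 0.667
endloop
endfacet
facet normal -0.444 0.805 -0.393
outer loop
vertex 1.726 -0.864 1.274
vertex 1.808 -1.115 0.667
vertex 1.258 -1.251 1.01
endloop
endfacet
facet normal -0.078 0.027 0.997
outer loop
vertex 2.081 -1.231 1.696
vertex 1.427 -1.323 1.647
vertex 1.832 -1.845 1.693
endloop
endfacet
facet normal -0.966 0.005 0.257
outer loop
vertex 1.427 -1.323 1.647
vertex 1.258 -1.251 1.01
vertex 1.324 -1.857 1.269
endloop
endfacet
facet normal -0.555 0.229 -0.800
outer loop
vertex 1.258 -1.251 1.01
vertex 1.808 -1.115 0.667
vertex 1.559 -1.729 0.664
endloop
endfacet
facet normal 0.584 0.391 -0.711
outer loop
vertex 1.808 -1.115 0.667
vertex 2.316 -1.103 1.091
vertex 2.213 -1.637 0.713
endloop
endfacet
facet normal 0.878 0.266 0.397
outer loop
vertex 2.316 -1.103 1.091
vertex 2.081 -1.231 1.696
vertex 2.382 -1.709 1.35
endloop
endfacet
facet normal -0.261 -0.904 0.339
outer loop
vertex 1.914 -2.096 1.086
vertex 1.832 -1.845 1.693
vertex 1.324 -1.857 1.269
endloop
endfacet
facet normal -0.443 -0.827 -0.347
outer loop
vertex 1.914 -2.096 1.086
vertex 1.324 -1.857 1.269
vertex 1.559 -1.729 0.664
endloop
endfacet
facet normal 0.149 -0.680 -0.717
outer loop
vertex 1.914 -2.096 1.086
vertex 1.559 -1.729 0.664
vertex 2.213 -1.637 0.713
endloop
endfacet
facet normal 0.698 -0.667 -0.261
outer loop
vertex 1.914 -2.096 1.086
vertex 2.213 -1.637 0.713
vertex 2.382 -1.709 1.35
endloop
endfacet
facet normal 0.444 -0.805 0.393
outer loop
vertex 1.914 -2.096 1.086
vertex 2.382 -1.709 1.35
vertex 1.832 -1.845 1.693
endloop
endfacet
facet normal -0.584 -0.391 0.711
outer loop
vertex 1.324 -1.857 1.269
vertex 1.832 -1.845 1.693
vertex 1.427 -1.323 1.647
endloop
endfacet
facet normal -0.878 -0.266 -0.397
outer loop
vertex 1.559 -1.729 0.664
vertex 1.324 -1.857 1.269
vertex 1.258 -1.251 1.01
endloop
endfacet
facet normal 0.078 -0.027 -0.997
outer loop
vertex 2.213 -1.637 0.713
vertex 1.559 -1.729 0.664
vertex 1.808 -1.115 0.667
endloop
endfacet
facet normal 0.966 -0.005 -0.257
outer loop
vertex 2.382 -1.709 1.35
vertex 2.213 -1.637 0.713
vertex 2.316 -1.103 1.091
endloop
endfacet
facet normal 0.555 -0.229 0.800
outer loop
vertex 1.832 -1.845 1.693
vertex 2.382 -1.709 1.35
vertex 2.081 -1.231 1.696
endloop
endfacet
facet normal -0.860 0.228 0.457
outer loop
vertex 1.644 0.192 0.354
vertex 2.257 2.271 0.471
vertex 0.814 0.535 -1.377
endloop
endfacet
facet normal -0.283 -0.958 -0.054
outer loop
vertex 2.043 0.209 -2.031
vertex 1.644 0.192 0.354
vertex 0.814 0.535 -1.377
endloop
endfacet
facet normal -0.860 0.228 0.457
outer loop
vertex 0.814 0.535 -1.377
vertex 2.257 2.271 0.471
vertex 1.427 2.613 -1.26
endloop
endfacet
facet normal -0.426 0.176 -0.888
outer loop
vertex 1.427 2.613 -1.26
vertex 2.043 0.209 -2.031
vertex 0.814 0.535 -1.377
endloop
endfacet
facet normal 0.426 -0.176 0.888
outer loop
vertex 1.644 0.192 0.354
vertex 3.486 1.945 -0.183
vertex 2.257 2.271 0.471
endloop
endfacet
facet normal -0.282 -0.958 -0.054
outer loop
vertex 2.873 -0.133 -0.3
vertex 1.644 0.192 0.354
vertex 2.043 0.209 -2.031
endloop
endfacet
facet normal 0.426 -0.176 0.888
outer loop
vertex 2.873 -0.133 -0.3
vertex 3.486 1.945 -0.183
vertex 1.644 0.192 0.354
endloop
endfacet
facet normal 0.283 0.958 0.054
outer loop
vertex 2.257 2.271 0.471
vertex 3.486 1.945 -0.183
vertex 1.427 2.613 -1.26
endloop
endfacet
facet normal -0.426 0.176 -0.888
outer loop
vertex 2.656 2.288 -1.914
vertex 2.043 0.209 -2.031
vertex 1.427 2.613 -1.26
endloop
endfacet
facet normal 0.282 0.958 0.054
outer loop
vertex 1.427 2.613 -1.26
vertex 3.486 1.945 -0.183
vertex 2.656 2.288 -1.914
endloop
endfacet
facet normal 0.860 -0.228 -0.457
outer loop
vertex 2.656 2.288 -1.914
vertex 2.873 -0.133 -0.3
vertex 2.043 0.209 -2.031
endloop
endfacet
facet normal 0.860 -0.228 -0.457
outer loop
vertex 3.486 1.945 -0.183
vertex 2.873 -0.133 -0.3
vertex 2.656 2.288 -1.914
endloop
endfacet

endsolid


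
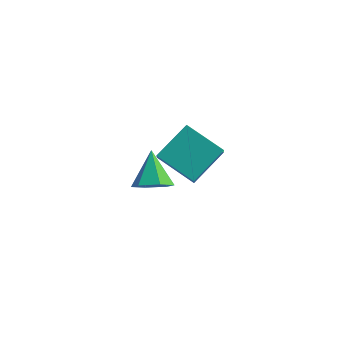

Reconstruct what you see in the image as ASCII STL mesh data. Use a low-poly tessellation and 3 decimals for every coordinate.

solid 
facet normal 0.346 -0.655 -0.672
outer loop
vertex 0.703 0.474 -2.702
vertex 0.134 0.888 -3.398
vertex 1.054 1.221 -3.249
endloop
endfacet
facet normal 0.653 0.223 0.724
outer loop
vertex 0.703 0.474 -2.702
vertex 1.054 1.221 -3.249
vertex -0.534 2.152 -2.102
endloop
endfacet
facet normal 0.346 -0.655 -0.672
outer loop
vertex 1.054 1.221 -3.249
vertex 0.134 0.888 -3.398
vertex 0.484 1.635 -3.946
endloop
endfacet
facet normal 0.537 0.841 0.061
outer loop
vertex 1.054 1.221 -3.249
vertex 0.484 1.635 -3.946
vertex -0.534 2.152 -2.102
endloop
endfacet
facet normal 0.347 -0.655 -0.671
outer loop
vertex 0.484 1.635 -3.946
vertex 0.134 0.888 -3.398
vertex -0.436 1.301 -4.095
endloop
endfacet
facet normal -0.258 0.884 -0.390
outer loop
vertex 0.484 1.635 -3.946
vertex -0.436 1.301 -4.095
vertex -0.534 2.152 -2.102
endloop
endfacet
facet normal 0.346 -0.656 -0.671
outer loop
vertex -0.436 1.301 -4.095
vertex 0.134 0.888 -3.398
vertex -0.787 0.555 -3.547
endloop
endfacet
facet normal -0.934 0.309 -0.178
outer loop
vertex -0.436 1.301 -4.095
vertex -0.787 0.555 -3.547
vertex -0.534 2.152 -2.102
endloop
endfacet
facet normal 0.345 -0.655 -0.672
outer loop
vertex -0.787 0.555 -3.547
vertex 0.134 0.888 -3.398
vertex -0.217 0.141 -2.851
endloop
endfacet
facet normal -0.818 -0.310 0.485
outer loop
vertex -0.787 0.555 -3.547
vertex -0.217 0.141 -2.851
vertex -0.534 2.152 -2.102
endloop
endfacet
facet normal 0.346 -0.655 -0.672
outer loop
vertex -0.217 0.141 -2.851
vertex 0.134 0.888 -3.398
vertex 0.703 0.474 -2.702
endloop
endfacet
facet normal -0.024 -0.352 0.936
outer loop
vertex -0.217 0.141 -2.851
vertex 0.703 0.474 -2.702
vertex -0.534 2.152 -2.102
endloop
endfacet
facet normal -0.902 0.103 0.420
outer loop
vertex 2.531 -0.72 3.186
vertex 2.217 -0.011 2.337
vertex 1.861 -2.281 2.13
endloop
endfacet
facet normal 0.273 -0.617 0.738
outer loop
vertex 3.683 -2.489 1.283
vertex 2.531 -0.72 3.186
vertex 1.861 -2.281 2.13
endloop
endfacet
facet normal -0.902 0.103 0.420
outer loop
vertex 1.861 -2.281 2.13
vertex 2.217 -0.011 2.337
vertex 1.547 -1.571 1.281
endloop
endfacet
facet normal -0.335 -0.780 -0.529
outer loop
vertex 1.547 -1.571 1.281
vertex 3.683 -2.489 1.283
vertex 1.861 -2.281 2.13
endloop
endfacet
facet normal 0.335 0.781 0.528
outer loop
vertex 2.531 -0.72 3.186
vertex 4.039 -0.219 1.49
vertex 2.217 -0.011 2.337
endloop
endfacet
facet normal 0.272 -0.617 0.738
outer loop
vertex 4.353 -0.929 2.339
vertex 2.531 -0.72 3.186
vertex 3.683 -2.489 1.283
endloop
endfacet
facet normal 0.335 0.780 0.528
outer loop
vertex 4.353 -0.929 2.339
vertex 4.039 -0.219 1.49
vertex 2.531 -0.72 3.186
endloop
endfacet
facet normal -0.273 0.617 -0.738
outer loop
vertex 2.217 -0.011 2.337
vertex 4.039 -0.219 1.49
vertex 1.547 -1.571 1.281
endloop
endfacet
facet normal -0.335 -0.780 -0.528
outer loop
vertex 3.369 -1.78 0.434
vertex 3.683 -2.489 1.283
vertex 1.547 -1.571 1.281
endloop
endfacet
facet normal -0.273 0.617 -0.739
outer loop
vertex 1.547 -1.571 1.281
vertex 4.039 -0.219 1.49
vertex 3.369 -1.78 0.434
endloop
endfacet
facet normal 0.902 -0.103 -0.420
outer loop
vertex 3.369 -1.78 0.434
vertex 4.353 -0.929 2.339
vertex 3.683 -2.489 1.283
endloop
endfacet
facet normal 0.902 -0.103 -0.420
outer loop
vertex 4.039 -0.219 1.49
vertex 4.353 -0.929 2.339
vertex 3.369 -1.78 0.434
endloop
endfacet

endsolid
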